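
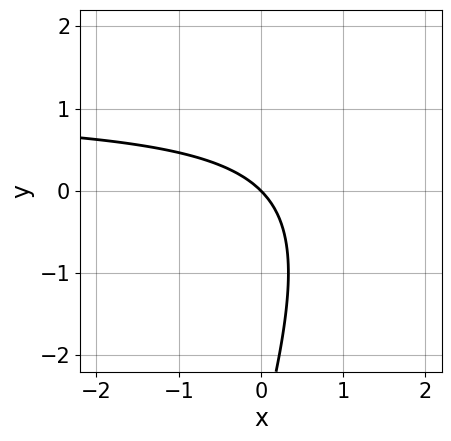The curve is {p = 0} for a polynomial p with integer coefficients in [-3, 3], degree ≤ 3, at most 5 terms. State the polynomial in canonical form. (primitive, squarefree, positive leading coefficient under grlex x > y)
Degree: the shape is more complex than any degree-1 curve, so deg p = 2.
Observable constraints: it meets the y-axis at y = 0 (among the integer gridlines); it meets the x-axis at x = 0 (among the integer gridlines).
The integer polynomial consistent with all of this is the stated p.

3*x*y - y^2 - 3*x - 3*y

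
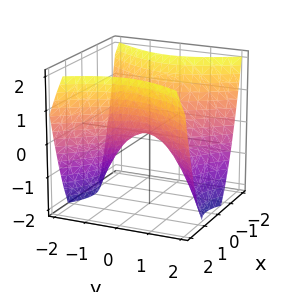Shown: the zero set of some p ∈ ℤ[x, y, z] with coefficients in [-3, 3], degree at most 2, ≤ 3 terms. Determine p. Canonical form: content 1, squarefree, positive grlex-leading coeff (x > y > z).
3*x^2 - 2*y^2 - 3*z

(a) The degree is 2 — a hyperbolic paraboloid; a quadric.
(b) Symmetries: mirror symmetry y ↦ −y ⇒ only even powers of y; mirror symmetry x ↦ −x ⇒ only even powers of x.
(c) Checking where it meets the axes: it crosses the y-axis at the gridline y = 0; one x-axis crossing is at x = 0.
(d) These observations pin down the coefficients.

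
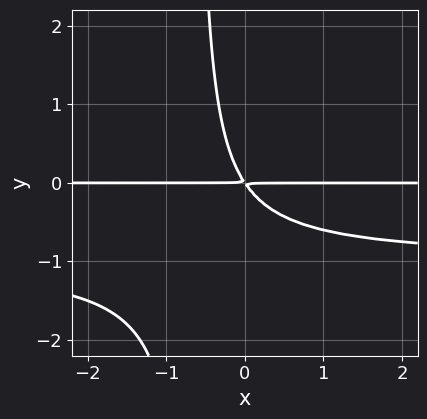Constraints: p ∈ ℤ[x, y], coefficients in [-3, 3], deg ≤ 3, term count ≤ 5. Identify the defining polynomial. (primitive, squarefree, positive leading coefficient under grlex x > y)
First, degree: no degree-2 curve has this shape, so deg p = 3.
Next, from the visible intercepts: the visible x-axis segment lies entirely on the curve.
Finally, fitting integer coefficients to these (and the overall shape) gives p.

3*x*y^2 + 3*x*y + 2*y^2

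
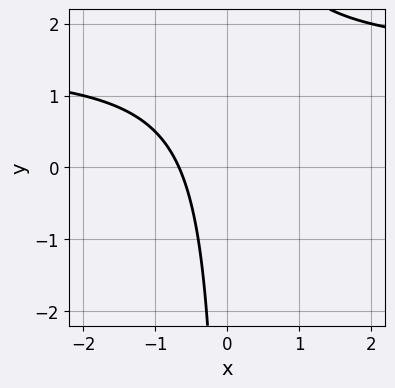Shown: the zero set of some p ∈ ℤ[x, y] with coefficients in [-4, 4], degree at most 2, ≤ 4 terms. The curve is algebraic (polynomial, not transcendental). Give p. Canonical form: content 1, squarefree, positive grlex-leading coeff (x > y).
2*x*y - 3*x - 2

deg p = 2.
From the visible intercepts: it misses every integer gridline on the y-axis.
Solving for integer coefficients yields p as stated.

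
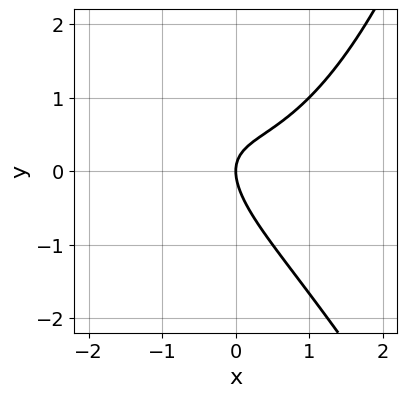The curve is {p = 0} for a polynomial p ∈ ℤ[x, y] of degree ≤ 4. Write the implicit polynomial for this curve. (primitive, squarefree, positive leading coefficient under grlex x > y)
2*x^3 + x^2*y - 3*x*y - 3*y^2 + 3*x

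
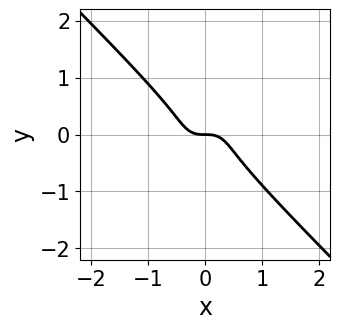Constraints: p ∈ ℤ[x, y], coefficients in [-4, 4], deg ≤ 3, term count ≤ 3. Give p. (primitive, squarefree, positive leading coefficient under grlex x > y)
3*x^3 + 3*y^3 + y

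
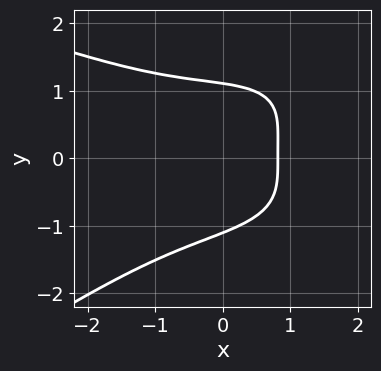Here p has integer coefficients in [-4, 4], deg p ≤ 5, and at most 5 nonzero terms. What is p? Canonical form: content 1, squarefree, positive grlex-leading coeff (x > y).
First, the degree is 4 — no degree-3 curve has this shape.
Finally, solving for integer coefficients yields p as stated.

x*y^3 - 2*y^4 - x^3 - 3*x + 3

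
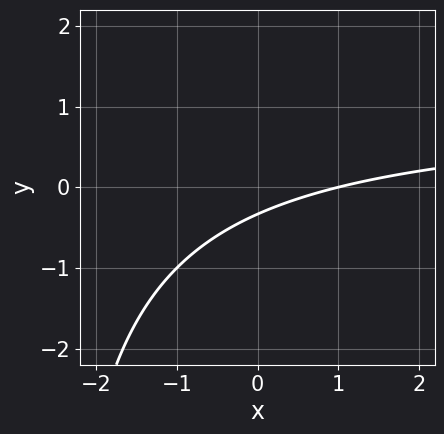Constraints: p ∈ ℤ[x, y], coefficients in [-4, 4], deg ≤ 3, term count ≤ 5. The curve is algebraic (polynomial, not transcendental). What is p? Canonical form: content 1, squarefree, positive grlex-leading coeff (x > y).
x*y - x + 3*y + 1

1. deg p = 2.
2. Against the integer gridlines: it meets the x-axis at x = 1 (among the integer gridlines).
3. Fitting integer coefficients to these (and the overall shape) gives p.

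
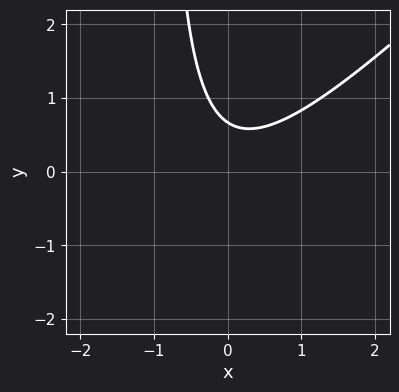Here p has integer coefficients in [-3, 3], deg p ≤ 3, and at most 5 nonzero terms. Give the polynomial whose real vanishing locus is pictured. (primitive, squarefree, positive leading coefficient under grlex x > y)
3*x^2 - 3*x*y - 3*y + 2

First, degree: a generic line meets the curve in up to 2 points, so deg p = 2.
Next, against the integer gridlines: no x-intercept at any integer in the box.
Finally, putting this together gives p.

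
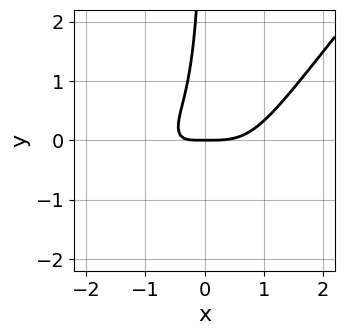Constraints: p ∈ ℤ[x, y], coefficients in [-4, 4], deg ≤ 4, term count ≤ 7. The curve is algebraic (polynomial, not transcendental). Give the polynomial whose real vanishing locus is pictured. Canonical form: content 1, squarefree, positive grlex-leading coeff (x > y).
First, deg p = 4. A generic line meets the curve in up to 4 points.
Then, observable constraints: it meets the x-axis at x = 0 (among the integer gridlines); one y-axis crossing is at y = 0.
Finally, putting this together gives p.

2*x^4 - x*y^3 - 3*x*y^2 - 3*x*y - 2*y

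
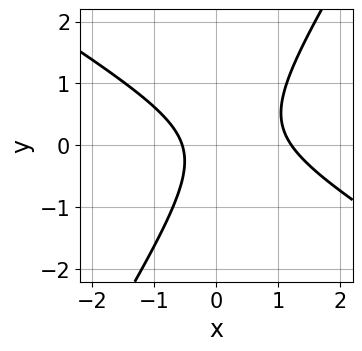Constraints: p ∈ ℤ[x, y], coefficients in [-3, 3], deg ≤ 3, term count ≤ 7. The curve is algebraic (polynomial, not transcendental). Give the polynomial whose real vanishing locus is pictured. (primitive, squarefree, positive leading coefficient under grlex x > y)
3*x^2 + 3*x*y - 3*y^2 - 2*x - 2

1. Degree: the shape is more complex than any degree-1 curve, so deg p = 2.
2. Checking where it meets the axes: no y-intercept at any integer in the box.
3. Together with the visible shape, these determine p as stated.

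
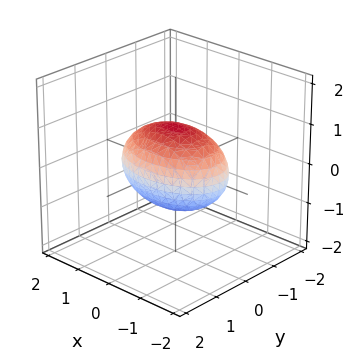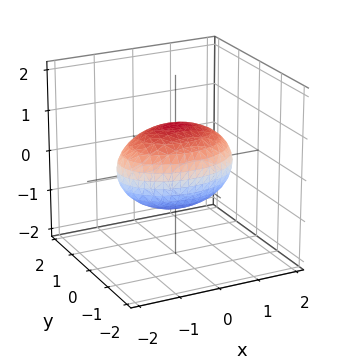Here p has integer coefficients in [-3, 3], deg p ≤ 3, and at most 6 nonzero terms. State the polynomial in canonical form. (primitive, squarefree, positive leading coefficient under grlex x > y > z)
x^2 + 2*y^2 + 2*z^2 - 2

1. Degree: bounded and convex; a quadric, so deg p = 2.
2. Symmetries: mirror symmetry z ↦ −z ⇒ only even powers of z; it's symmetric under x → −x, forcing even powers of x; the y ↦ −y reflection is a symmetry, so y appears only in even powers.
3. Reading off the gridlines: the y-axis gridline crossings are at y ∈ {-1, 1}; among the integer gridlines, it crosses the z-axis at z ∈ {-1, 1}.
4. Together with the visible shape, these determine p as stated.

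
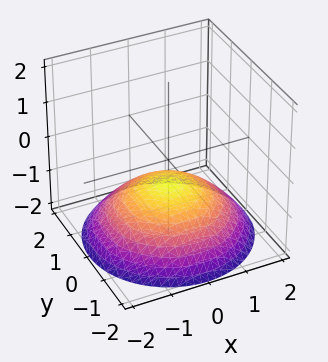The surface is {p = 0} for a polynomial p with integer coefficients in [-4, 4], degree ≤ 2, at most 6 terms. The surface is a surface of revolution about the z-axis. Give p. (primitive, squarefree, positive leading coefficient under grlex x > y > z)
x^2 + y^2 + 3*z + 2

The degree is 2 — the shape is more complex than any degree-1 surface.
Symmetries: rotational symmetry about the z-axis ⇒ p depends on x, y only through x² + y².
Observable constraints: no x-intercept at any integer in the box; a circular section at z = -1 has radius exactly 1.
Matching integer coefficients to the picture gives p.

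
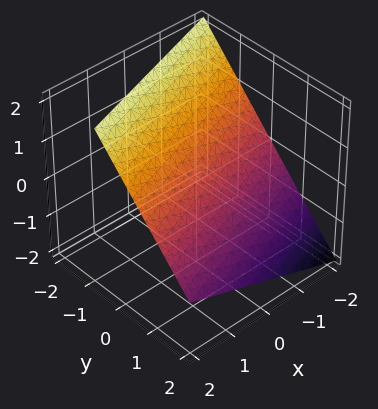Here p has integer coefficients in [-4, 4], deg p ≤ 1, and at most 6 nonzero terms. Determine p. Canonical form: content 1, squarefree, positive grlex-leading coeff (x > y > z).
x - 3*y - 3*z + 2

1. The degree is 1 — every cross-section is a straight line — this is a plane.
2. From the axis intercepts and sections: one x-axis crossing is at x = -2.
3. These observations pin down the coefficients.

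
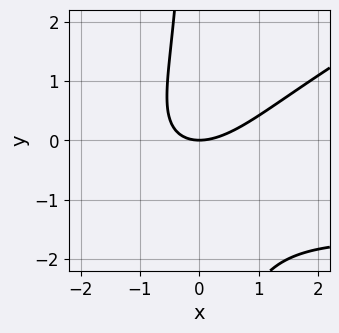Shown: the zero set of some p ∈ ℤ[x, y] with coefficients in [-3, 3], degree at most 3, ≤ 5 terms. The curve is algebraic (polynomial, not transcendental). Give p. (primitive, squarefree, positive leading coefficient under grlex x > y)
(a) The degree is 3 — the shape is more complex than any degree-2 curve.
(b) Reading off the gridlines: it meets the y-axis at y = 0 (among the integer gridlines); one x-axis crossing is at x = 0.
(c) These observations pin down the coefficients.

x^2*y - 2*x*y^2 + 2*x^2 - 2*x*y - 3*y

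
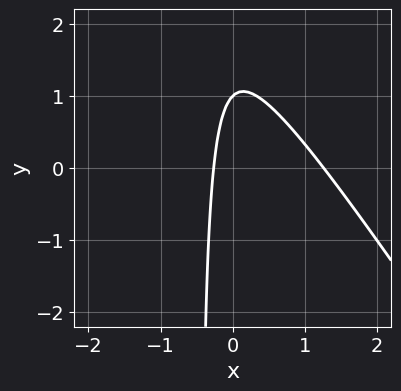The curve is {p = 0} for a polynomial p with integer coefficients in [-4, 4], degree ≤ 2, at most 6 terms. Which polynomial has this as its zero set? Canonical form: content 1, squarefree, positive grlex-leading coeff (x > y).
3*x^2 + 2*x*y - 3*x + y - 1

First, deg p = 2. A generic line meets the curve in up to 2 points.
Next, checking where it meets the axes: it meets the y-axis at y = 1 (among the integer gridlines).
Finally, solving for integer coefficients yields p as stated.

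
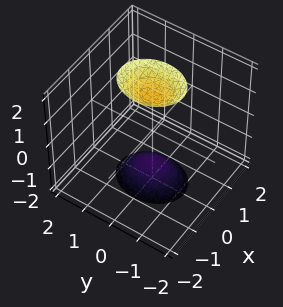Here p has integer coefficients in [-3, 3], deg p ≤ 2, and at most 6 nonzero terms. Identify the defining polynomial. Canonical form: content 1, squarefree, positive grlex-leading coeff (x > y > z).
3*x^2 + 2*y^2 - z^2 + 2

The picture has 2 separate pieces.
deg p = 2.
Symmetries: it's symmetric under y → −y, forcing even powers of y; mirror symmetry z ↦ −z ⇒ only even powers of z; it's symmetric under x → −x, forcing even powers of x.
From the visible intercepts: it misses every integer gridline on the x-axis; no y-intercept at any integer in the box.
Putting this together gives p.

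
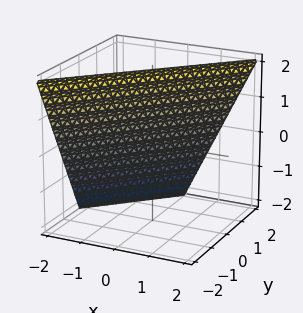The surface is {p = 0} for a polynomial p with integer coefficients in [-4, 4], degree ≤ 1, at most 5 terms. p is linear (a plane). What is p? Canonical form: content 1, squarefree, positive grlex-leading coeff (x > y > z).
Degree: every cross-section is a straight line — this is a plane, so deg p = 1.
Observable constraints: one x-axis crossing is at x = -1; it crosses the z-axis at the gridline z = 2; it meets the y-axis at y = 1 (among the integer gridlines).
Matching integer coefficients to the picture gives p.

2*x - 2*y - z + 2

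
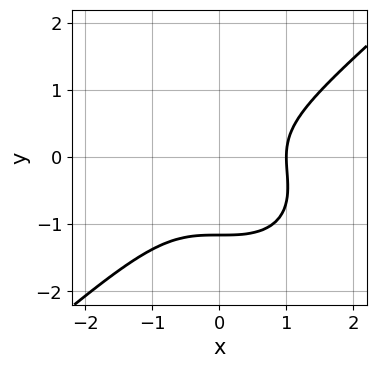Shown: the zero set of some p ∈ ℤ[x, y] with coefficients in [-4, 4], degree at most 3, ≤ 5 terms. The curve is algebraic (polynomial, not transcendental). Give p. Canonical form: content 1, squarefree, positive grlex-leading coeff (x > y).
2*x^3 - 3*y^3 - 2*y^2 - 2

First, degree: a generic line meets the curve in up to 3 points, so deg p = 3.
Then, from the axis intercepts and sections: it meets the x-axis at x = 1 (among the integer gridlines).
Finally, assembling these constraints gives the stated polynomial.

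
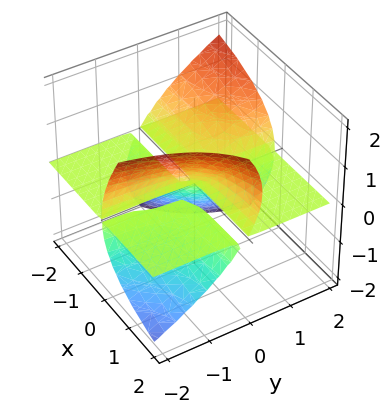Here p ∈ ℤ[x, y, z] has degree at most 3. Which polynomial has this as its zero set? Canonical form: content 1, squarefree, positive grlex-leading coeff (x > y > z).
First, I count 2 distinct pieces.
Then, degree: no degree-2 surface has this shape, so deg p = 3.
Then, from the visible intercepts: one z-axis crossing is at z = 0; the visible y-axis segment lies entirely on the surface.
Finally, matching integer coefficients to the picture gives p.

3*x*y*z - 2*x*z^2 + 2*z^3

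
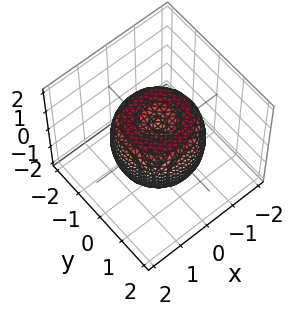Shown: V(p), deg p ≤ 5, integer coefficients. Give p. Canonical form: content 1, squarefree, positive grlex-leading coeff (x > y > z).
The degree is 4 — a generic line meets the surface in up to 4 points.
Symmetries: the surface is invariant under rotation about z: p = q(x² + y², z).
Observable constraints: a circular section at z = 1 has radius between 0 and 1.
Matching integer coefficients to the picture gives p.

2*x^4 + 4*x^2*y^2 + 2*y^4 - 3*x^2 - 3*y^2 + 2*z^2 - 1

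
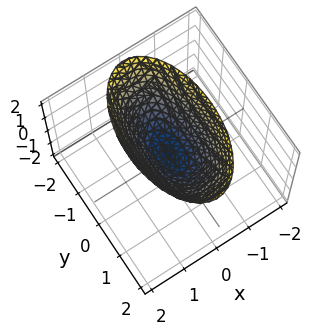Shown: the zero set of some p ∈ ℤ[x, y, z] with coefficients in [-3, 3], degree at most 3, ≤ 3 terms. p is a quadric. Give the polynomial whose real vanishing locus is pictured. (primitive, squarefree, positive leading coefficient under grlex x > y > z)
First, the degree is 2 — a single bowl opening along one axis; a quadric.
Next, symmetries: the x ↦ −x reflection is a symmetry, so x appears only in even powers; the y ↦ −y reflection is a symmetry, so y appears only in even powers.
Next, from the axis intercepts and sections: it crosses the z-axis at the gridline z = 0; one x-axis crossing is at x = 0; it meets the y-axis at y = 0 (among the integer gridlines).
Finally, solving for integer coefficients yields p as stated.

3*x^2 + y^2 - 2*z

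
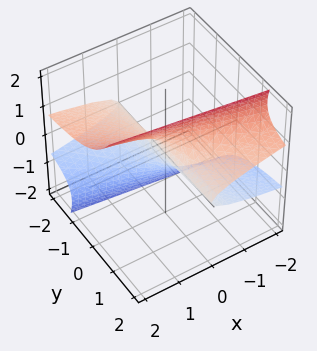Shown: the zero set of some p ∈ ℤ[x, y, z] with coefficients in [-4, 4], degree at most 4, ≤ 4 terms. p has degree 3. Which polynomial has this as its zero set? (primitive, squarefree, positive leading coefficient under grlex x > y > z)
deg p = 3. The shape is more complex than any degree-2 surface.
Checking where it meets the axes: one z-axis crossing is at z = 0; the visible y-axis segment lies entirely on the surface.
Assembling these constraints gives the stated polynomial.

2*y*z^2 - z^3 + x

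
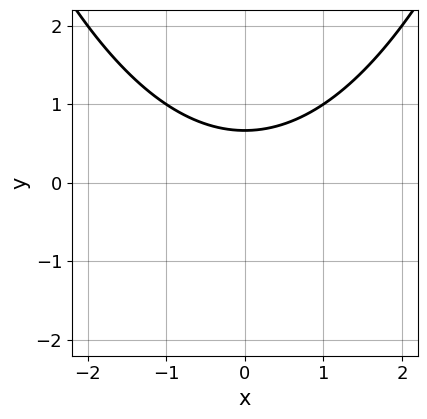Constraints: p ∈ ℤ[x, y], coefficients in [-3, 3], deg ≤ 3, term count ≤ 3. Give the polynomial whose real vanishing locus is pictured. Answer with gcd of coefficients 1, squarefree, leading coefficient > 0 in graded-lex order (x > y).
x^2 - 3*y + 2

deg p = 2.
Symmetries: mirror symmetry x ↦ −x ⇒ only even powers of x.
Observable constraints: no x-intercept at any integer in the box.
Fitting integer coefficients to these (and the overall shape) gives p.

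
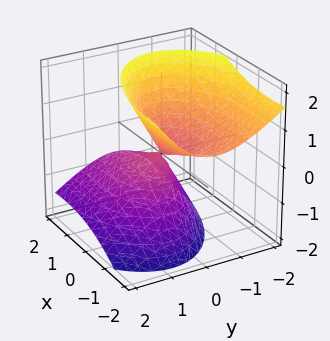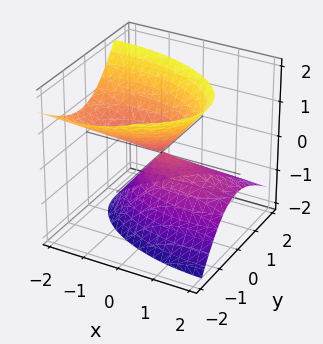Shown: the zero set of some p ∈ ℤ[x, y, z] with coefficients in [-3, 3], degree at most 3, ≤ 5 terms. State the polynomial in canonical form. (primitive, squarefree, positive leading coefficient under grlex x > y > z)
(a) There are 2 components.
(b) deg p = 2.
(c) Reading off the gridlines: it crosses the x-axis at the gridline x = 0; one y-axis crossing is at y = 0.
(d) Putting this together gives p.

x^2 + 2*x*z + 3*y^2 + 2*y*z - 2*z^2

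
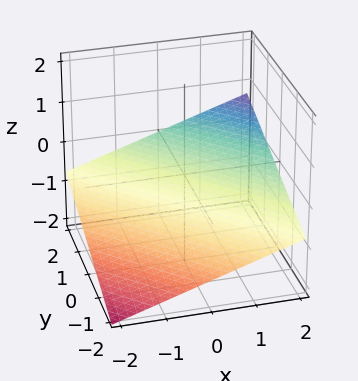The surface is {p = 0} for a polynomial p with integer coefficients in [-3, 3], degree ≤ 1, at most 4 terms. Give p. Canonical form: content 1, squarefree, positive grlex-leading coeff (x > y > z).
x + y - 3*z - 2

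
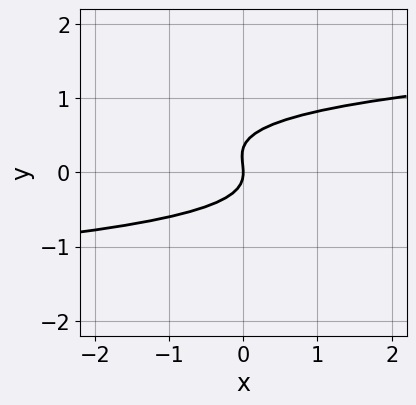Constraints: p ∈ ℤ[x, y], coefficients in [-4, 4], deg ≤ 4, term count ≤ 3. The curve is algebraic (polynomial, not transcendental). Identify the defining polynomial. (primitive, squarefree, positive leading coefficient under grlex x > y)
deg p = 3. No degree-2 curve has this shape.
Against the integer gridlines: it crosses the y-axis at the gridline y = 0; it crosses the x-axis at the gridline x = 0.
Together with the visible shape, these determine p as stated.

3*y^3 - y^2 - x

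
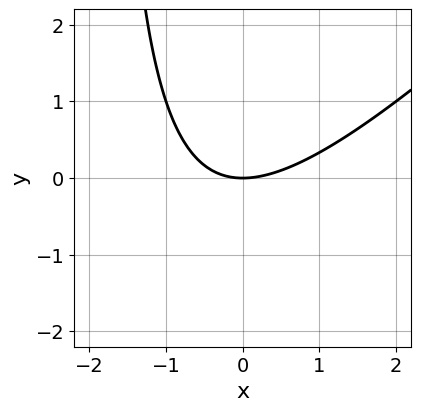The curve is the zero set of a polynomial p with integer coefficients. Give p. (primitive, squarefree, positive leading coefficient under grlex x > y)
x^2 - x*y - 2*y

(a) deg p = 2. A generic line meets the curve in up to 2 points.
(b) From the axis intercepts and sections: one x-axis crossing is at x = 0; one y-axis crossing is at y = 0.
(c) Matching integer coefficients to the picture gives p.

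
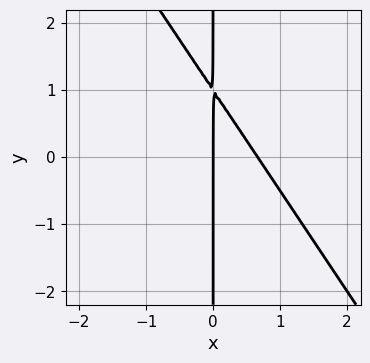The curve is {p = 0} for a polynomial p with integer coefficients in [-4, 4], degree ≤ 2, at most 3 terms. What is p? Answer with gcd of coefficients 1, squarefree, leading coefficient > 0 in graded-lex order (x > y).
3*x^2 + 2*x*y - 2*x

First, the degree is 2 — no degree-1 curve has this shape.
Then, observable constraints: every point of the y-axis in the box is on the curve; it crosses the x-axis at the gridline x = 0.
Finally, solving for integer coefficients yields p as stated.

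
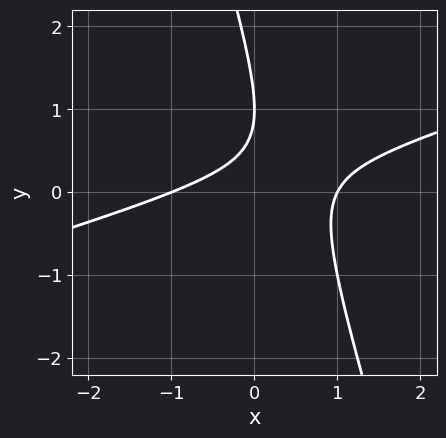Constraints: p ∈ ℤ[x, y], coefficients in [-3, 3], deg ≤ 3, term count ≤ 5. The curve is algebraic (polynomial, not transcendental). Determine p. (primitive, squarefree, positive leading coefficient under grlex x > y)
x^2 - 3*x*y - y^2 + 2*y - 1

First, degree: no degree-1 curve has this shape, so deg p = 2.
Next, checking where it meets the axes: the x-axis gridline crossings are at x ∈ {-1, 1}; one y-axis crossing is at y = 1.
Finally, assembling these constraints gives the stated polynomial.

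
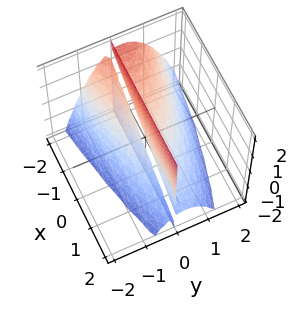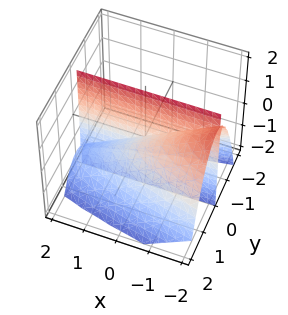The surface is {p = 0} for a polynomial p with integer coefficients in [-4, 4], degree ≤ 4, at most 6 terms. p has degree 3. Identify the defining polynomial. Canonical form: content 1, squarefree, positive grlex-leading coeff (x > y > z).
3*y^3 + 2*x*y - 2*y^2 + 3*y*z

1. I count 2 distinct pieces.
2. The degree is 3 — the shape is more complex than any degree-2 surface.
3. Checking where it meets the axes: the visible z-axis segment lies entirely on the surface; the visible x-axis segment lies entirely on the surface.
4. Assembling these constraints gives the stated polynomial.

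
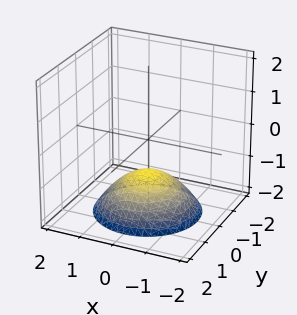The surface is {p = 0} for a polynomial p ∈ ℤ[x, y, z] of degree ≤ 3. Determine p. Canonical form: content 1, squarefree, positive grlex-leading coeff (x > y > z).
The degree is 2 — the shape is more complex than any degree-1 surface.
By symmetry, the surface is invariant under rotation about z: p = q(x² + y², z).
From the axis intercepts and sections: one z-axis crossing is at z = -1; it misses every integer gridline on the x-axis; a circular section at z = -2 has radius between 1 and 2.
The integer polynomial consistent with all of this is the stated p.

x^2 + y^2 + 2*z + 2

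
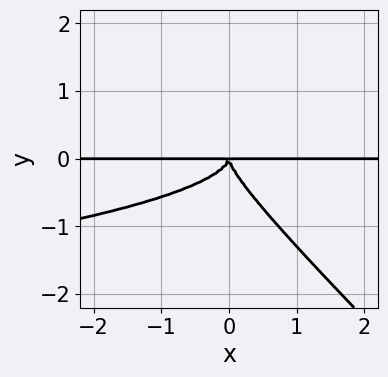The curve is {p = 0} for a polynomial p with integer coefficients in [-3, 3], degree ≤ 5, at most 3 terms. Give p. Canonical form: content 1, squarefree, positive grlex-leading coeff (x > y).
2*x*y^3 + 2*y^4 + x^2*y

The degree is 4 — the shape is more complex than any degree-3 curve.
Observable constraints: every point of the x-axis in the box is on the curve.
Fitting integer coefficients to these (and the overall shape) gives p.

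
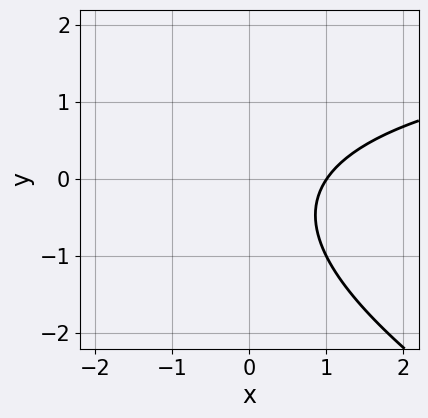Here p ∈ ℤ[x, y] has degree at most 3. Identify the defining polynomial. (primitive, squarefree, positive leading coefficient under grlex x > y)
x*y + 2*y^2 - 3*x + y + 3

First, degree: a generic line meets the curve in up to 2 points, so deg p = 2.
Next, from the axis intercepts and sections: it crosses the x-axis at the gridline x = 1; no y-intercept at any integer in the box.
Finally, assembling these constraints gives the stated polynomial.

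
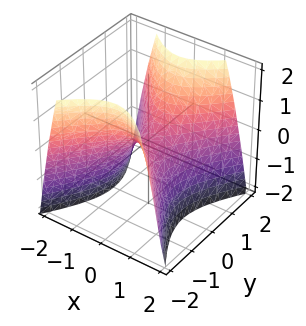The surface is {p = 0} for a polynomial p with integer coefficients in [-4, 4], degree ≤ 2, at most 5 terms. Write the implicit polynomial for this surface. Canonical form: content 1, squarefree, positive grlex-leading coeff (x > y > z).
3*x^2 - 2*y^2 + 2*z

(a) The degree is 2 — a hyperbolic paraboloid; a quadric.
(b) Symmetries: the y ↦ −y reflection is a symmetry, so y appears only in even powers; mirror symmetry x ↦ −x ⇒ only even powers of x.
(c) From the axis intercepts and sections: it meets the y-axis at y = 0 (among the integer gridlines); it meets the x-axis at x = 0 (among the integer gridlines); it meets the z-axis at z = 0 (among the integer gridlines).
(d) Together with the visible shape, these determine p as stated.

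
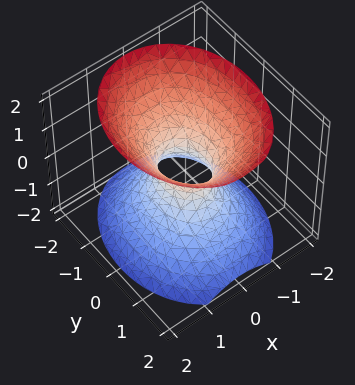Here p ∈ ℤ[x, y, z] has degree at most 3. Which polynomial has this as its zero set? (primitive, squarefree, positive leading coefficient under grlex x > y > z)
3*x^2 + 2*y^2 - 2*z^2 - 1

First, deg p = 2. One connected sheet with a waist; a quadric.
Then, symmetries: it's symmetric under z → −z, forcing even powers of z; the x ↦ −x reflection is a symmetry, so x appears only in even powers; it's symmetric under y → −y, forcing even powers of y.
Next, against the integer gridlines: it misses every integer gridline on the z-axis.
Finally, together with the visible shape, these determine p as stated.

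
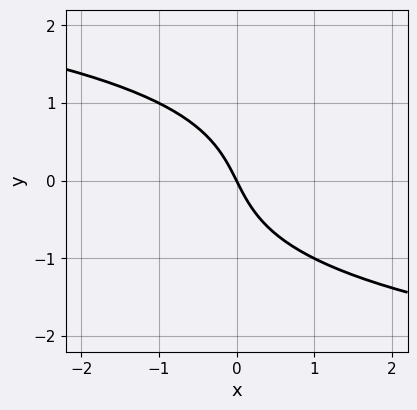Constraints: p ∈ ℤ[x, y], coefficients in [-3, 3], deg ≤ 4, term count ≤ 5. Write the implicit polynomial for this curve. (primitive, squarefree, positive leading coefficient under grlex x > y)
y^3 + 2*x + y

(a) The degree is 3 — the shape is more complex than any degree-2 curve.
(b) Reading off the gridlines: it crosses the x-axis at the gridline x = 0; it meets the y-axis at y = 0 (among the integer gridlines).
(c) These observations pin down the coefficients.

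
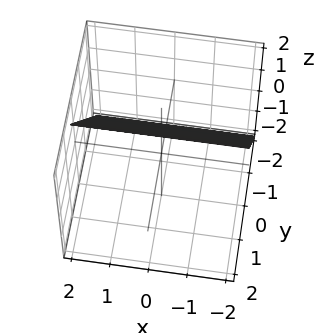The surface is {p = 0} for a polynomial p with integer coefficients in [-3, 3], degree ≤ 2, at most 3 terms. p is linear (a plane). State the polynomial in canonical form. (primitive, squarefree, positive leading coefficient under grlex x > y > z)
The degree is 1 — the surface is flat (a plane).
Observable constraints: one z-axis crossing is at z = 1; the surface avoids every integer x-axis point in the box.
Together with the visible shape, these determine p as stated.

3*y - 2*z + 2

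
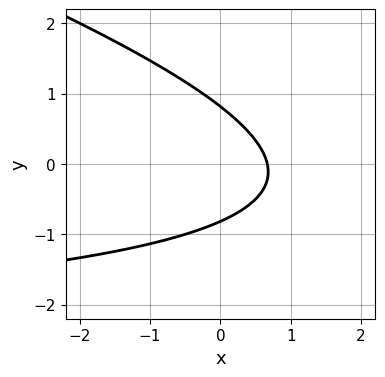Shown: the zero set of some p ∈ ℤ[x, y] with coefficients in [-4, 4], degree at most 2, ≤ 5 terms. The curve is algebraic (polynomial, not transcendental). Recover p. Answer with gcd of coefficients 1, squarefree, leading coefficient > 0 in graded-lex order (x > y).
deg p = 2. The shape is more complex than any degree-1 curve.
The integer polynomial consistent with all of this is the stated p.

x*y + 3*y^2 + 3*x - 2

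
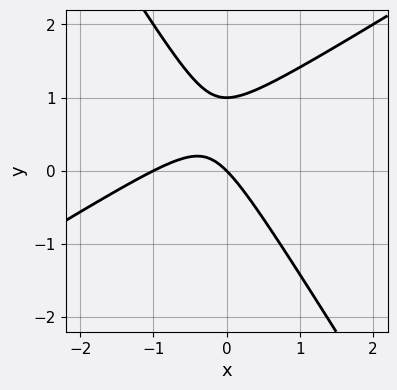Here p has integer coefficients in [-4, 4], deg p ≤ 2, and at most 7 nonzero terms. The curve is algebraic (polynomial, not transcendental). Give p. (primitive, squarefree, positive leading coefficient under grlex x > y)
x^2 - x*y - y^2 + x + y

Degree: no degree-1 curve has this shape, so deg p = 2.
Against the integer gridlines: the x-axis gridline crossings are at x ∈ {-1, 0}; among the integer gridlines, it crosses the y-axis at y ∈ {0, 1}.
The integer polynomial consistent with all of this is the stated p.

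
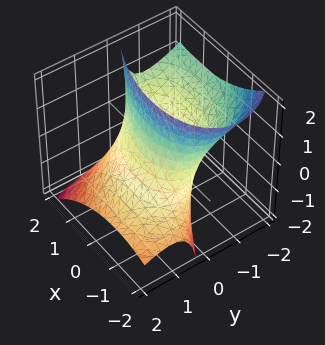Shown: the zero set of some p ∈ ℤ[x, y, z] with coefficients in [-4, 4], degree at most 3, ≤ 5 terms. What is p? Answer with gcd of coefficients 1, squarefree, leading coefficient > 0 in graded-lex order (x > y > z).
x^2 + x*y + 2*y^2 + 3*y*z - 2

1. The degree is 2 — the shape is more complex than any degree-1 surface.
2. Against the integer gridlines: among the integer gridlines, it crosses the y-axis at y ∈ {-1, 1}; no z-intercept at any integer in the box.
3. Fitting integer coefficients to these (and the overall shape) gives p.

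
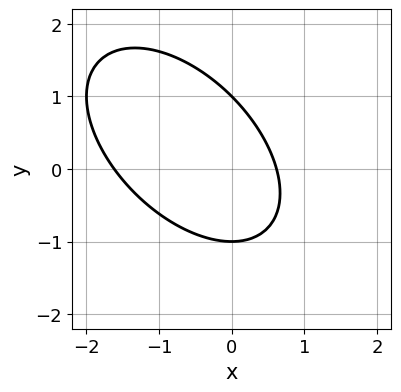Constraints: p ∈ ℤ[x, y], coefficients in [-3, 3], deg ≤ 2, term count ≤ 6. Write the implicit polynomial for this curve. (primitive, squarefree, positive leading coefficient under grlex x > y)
x^2 + x*y + y^2 + x - 1

(a) Degree: a generic line meets the curve in up to 2 points, so deg p = 2.
(b) From the axis intercepts and sections: the y-axis gridline crossings are at y ∈ {-1, 1}.
(c) Together with the visible shape, these determine p as stated.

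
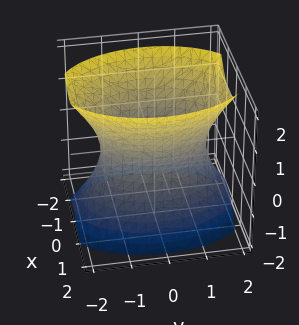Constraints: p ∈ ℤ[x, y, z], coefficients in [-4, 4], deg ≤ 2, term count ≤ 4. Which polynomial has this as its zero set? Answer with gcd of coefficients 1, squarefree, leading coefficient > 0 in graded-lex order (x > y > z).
2*x^2 + y^2 - z^2 - 2

First, deg p = 2.
Then, symmetries: the y ↦ −y reflection is a symmetry, so y appears only in even powers; mirror symmetry z ↦ −z ⇒ only even powers of z; it's symmetric under x → −x, forcing even powers of x.
Then, from the visible intercepts: among the integer gridlines, it crosses the x-axis at x ∈ {-1, 1}; it misses every integer gridline on the z-axis.
Finally, putting this together gives p.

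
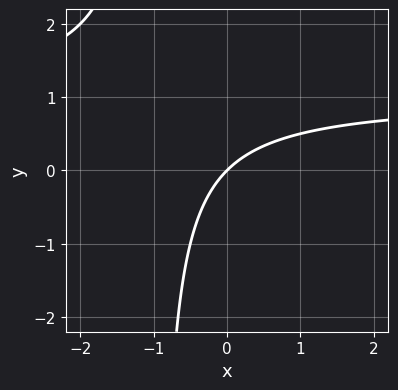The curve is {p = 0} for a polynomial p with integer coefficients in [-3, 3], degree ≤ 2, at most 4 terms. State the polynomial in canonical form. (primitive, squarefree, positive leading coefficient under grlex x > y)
x*y - x + y

First, the degree is 2 — no degree-1 curve has this shape.
Then, checking where it meets the axes: it meets the x-axis at x = 0 (among the integer gridlines); one y-axis crossing is at y = 0.
Finally, putting this together gives p.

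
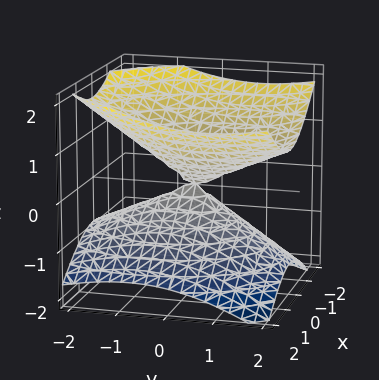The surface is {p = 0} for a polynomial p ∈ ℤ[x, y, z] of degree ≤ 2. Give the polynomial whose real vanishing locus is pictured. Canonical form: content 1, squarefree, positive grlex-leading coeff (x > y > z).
2*x^2 + y^2 - y*z - 3*z^2

First, the degree is 2 — the shape is more complex than any degree-1 surface.
Then, from the visible intercepts: it crosses the y-axis at the gridline y = 0; it meets the z-axis at z = 0 (among the integer gridlines); it meets the x-axis at x = 0 (among the integer gridlines).
Finally, the integer polynomial consistent with all of this is the stated p.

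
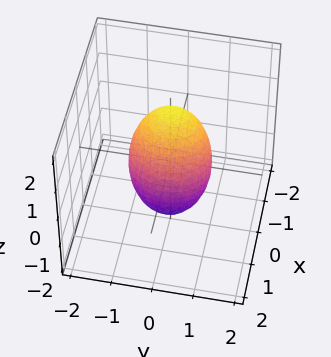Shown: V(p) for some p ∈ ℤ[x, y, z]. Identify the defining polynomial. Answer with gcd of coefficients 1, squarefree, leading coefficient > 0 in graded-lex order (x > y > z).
First, degree: the shape is more complex than any degree-1 surface, so deg p = 2.
Then, against the integer gridlines: the y-axis gridline crossings are at y ∈ {-1, 1}.
Finally, putting this together gives p.

3*x^2 + x*z + 2*y^2 + z^2 - 2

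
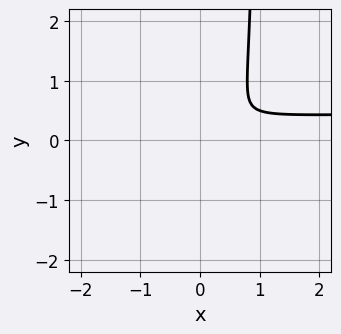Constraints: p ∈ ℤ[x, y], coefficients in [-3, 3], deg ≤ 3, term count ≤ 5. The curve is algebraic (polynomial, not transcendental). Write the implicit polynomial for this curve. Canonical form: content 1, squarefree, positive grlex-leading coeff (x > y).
First, the degree is 3 — a generic line meets the curve in up to 3 points.
Finally, solving for integer coefficients yields p as stated.

2*x^2*y + 3*x*y^2 - x^2 - 3*y^2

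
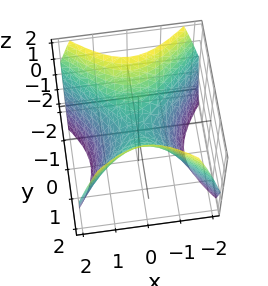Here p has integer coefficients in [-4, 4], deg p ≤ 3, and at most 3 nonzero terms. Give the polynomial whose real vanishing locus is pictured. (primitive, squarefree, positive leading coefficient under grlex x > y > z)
First, deg p = 2. A hyperbolic paraboloid; a quadric.
Next, symmetries: the x ↦ −x reflection is a symmetry, so x appears only in even powers; it's symmetric under y → −y, forcing even powers of y.
Then, reading off the gridlines: it crosses the z-axis at the gridline z = 0; one y-axis crossing is at y = 0.
Finally, together with the visible shape, these determine p as stated.

x^2 - y^2 + z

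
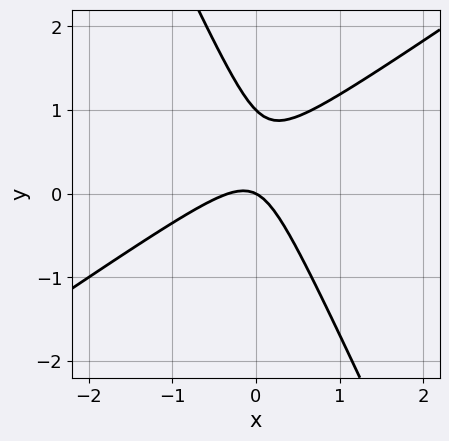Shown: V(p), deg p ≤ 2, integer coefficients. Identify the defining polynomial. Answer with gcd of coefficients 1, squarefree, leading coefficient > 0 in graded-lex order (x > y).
1. Degree: no degree-1 curve has this shape, so deg p = 2.
2. Checking where it meets the axes: it crosses the x-axis at the gridline x = 0; the y-axis gridline crossings are at y ∈ {0, 1}.
3. Fitting integer coefficients to these (and the overall shape) gives p.

3*x^2 - 3*x*y - 2*y^2 + x + 2*y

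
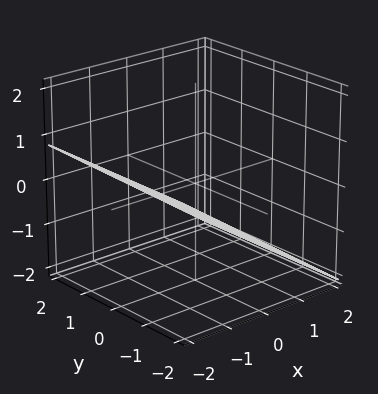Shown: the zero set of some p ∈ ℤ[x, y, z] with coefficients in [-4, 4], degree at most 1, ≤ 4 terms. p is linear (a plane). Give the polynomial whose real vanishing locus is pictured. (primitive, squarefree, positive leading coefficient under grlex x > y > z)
1. deg p = 1. The surface is flat (a plane).
2. Reading off the gridlines: it crosses the x-axis at the gridline x = -1; it misses every integer gridline on the y-axis.
3. Assembling these constraints gives the stated polynomial.

2*x + 3*z + 2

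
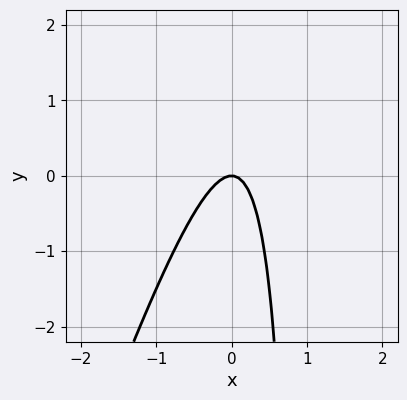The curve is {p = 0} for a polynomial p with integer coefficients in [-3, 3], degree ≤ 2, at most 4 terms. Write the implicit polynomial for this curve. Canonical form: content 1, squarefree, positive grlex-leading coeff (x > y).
First, the degree is 2 — no degree-1 curve has this shape.
Then, observable constraints: it meets the y-axis at y = 0 (among the integer gridlines); one x-axis crossing is at x = 0.
Finally, solving for integer coefficients yields p as stated.

3*x^2 - x*y + y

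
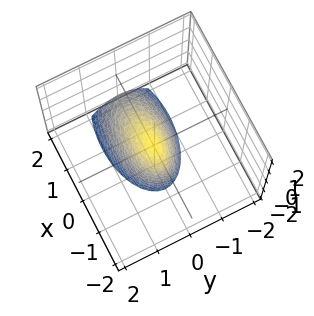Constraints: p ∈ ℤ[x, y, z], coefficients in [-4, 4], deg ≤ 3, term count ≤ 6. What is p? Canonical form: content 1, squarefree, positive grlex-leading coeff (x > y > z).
x^2 + x*z + 3*y^2 + z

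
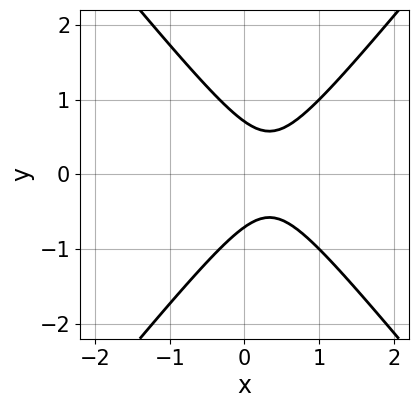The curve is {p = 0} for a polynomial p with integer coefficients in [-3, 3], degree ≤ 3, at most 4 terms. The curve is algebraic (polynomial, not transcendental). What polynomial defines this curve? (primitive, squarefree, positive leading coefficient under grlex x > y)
3*x^2 - 2*y^2 - 2*x + 1

First, the degree is 2 — no degree-1 curve has this shape.
Next, symmetries: it's symmetric under y → −y, forcing even powers of y.
Then, observable constraints: no x-intercept at any integer in the box.
Finally, these observations pin down the coefficients.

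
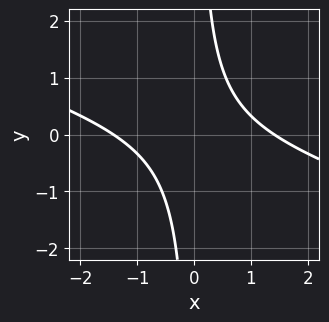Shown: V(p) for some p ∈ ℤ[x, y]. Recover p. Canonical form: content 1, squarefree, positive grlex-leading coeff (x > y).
x^2 + 3*x*y - 2

1. deg p = 2.
2. From the visible intercepts: no y-intercept at any integer in the box.
3. Solving for integer coefficients yields p as stated.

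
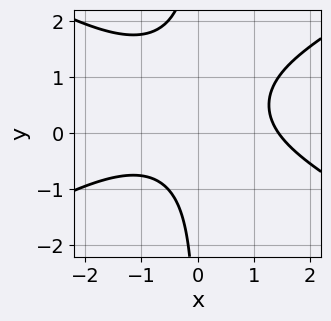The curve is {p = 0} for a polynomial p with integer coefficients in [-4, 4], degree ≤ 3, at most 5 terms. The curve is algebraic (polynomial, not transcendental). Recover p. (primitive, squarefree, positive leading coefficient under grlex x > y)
x^3 - 3*x*y^2 + 3*x*y - 3

First, degree: a generic line meets the curve in up to 3 points, so deg p = 3.
Next, checking where it meets the axes: no y-intercept at any integer in the box.
Finally, together with the visible shape, these determine p as stated.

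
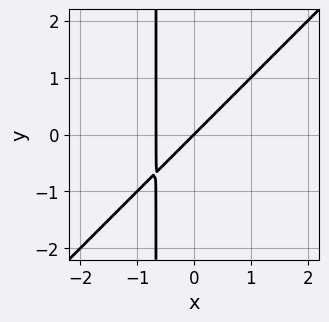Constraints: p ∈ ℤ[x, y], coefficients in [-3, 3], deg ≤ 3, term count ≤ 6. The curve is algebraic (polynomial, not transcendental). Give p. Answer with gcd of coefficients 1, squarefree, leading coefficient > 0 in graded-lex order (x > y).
1. The degree is 2 — the shape is more complex than any degree-1 curve.
2. Reading off the gridlines: it crosses the y-axis at the gridline y = 0; it crosses the x-axis at the gridline x = 0.
3. Together with the visible shape, these determine p as stated.

3*x^2 - 3*x*y + 2*x - 2*y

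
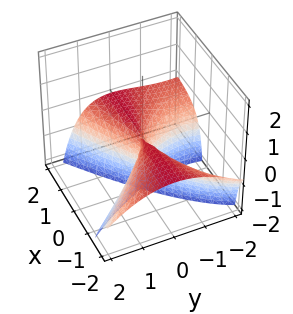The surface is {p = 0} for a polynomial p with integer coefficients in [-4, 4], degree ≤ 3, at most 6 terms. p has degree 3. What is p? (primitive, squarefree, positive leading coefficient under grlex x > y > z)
1. The picture has 2 separate pieces. Treating them together as one polynomial.
2. Degree: no degree-2 surface has this shape, so deg p = 3.
3. Reading off the gridlines: the visible z-axis segment lies entirely on the surface; the visible x-axis segment lies entirely on the surface.
4. Together with the visible shape, these determine p as stated.

3*x^2*z - 2*x*y*z + y^3 + 3*y^2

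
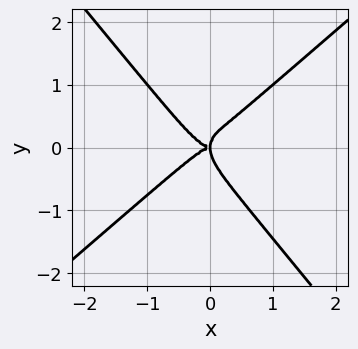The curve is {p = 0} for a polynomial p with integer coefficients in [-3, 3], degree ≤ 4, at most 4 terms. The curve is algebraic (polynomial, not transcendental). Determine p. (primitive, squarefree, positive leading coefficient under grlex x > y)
3*x^4 - 2*x*y^3 - 3*y^4 + 2*x*y^2

First, degree: no degree-3 curve has this shape, so deg p = 4.
Then, checking where it meets the axes: it meets the y-axis at y = 0 (among the integer gridlines); one x-axis crossing is at x = 0.
Finally, solving for integer coefficients yields p as stated.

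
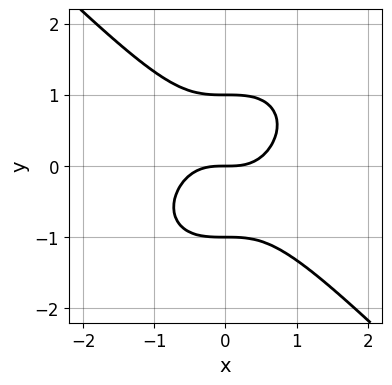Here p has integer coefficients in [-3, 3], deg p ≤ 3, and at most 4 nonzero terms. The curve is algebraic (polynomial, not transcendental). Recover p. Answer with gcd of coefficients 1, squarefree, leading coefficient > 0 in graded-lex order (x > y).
x^3 + y^3 - y

First, degree: a generic line meets the curve in up to 3 points, so deg p = 3.
Next, from the visible intercepts: one x-axis crossing is at x = 0; the y-axis gridline crossings are at y ∈ {-1, 0, 1}.
Finally, solving for integer coefficients yields p as stated.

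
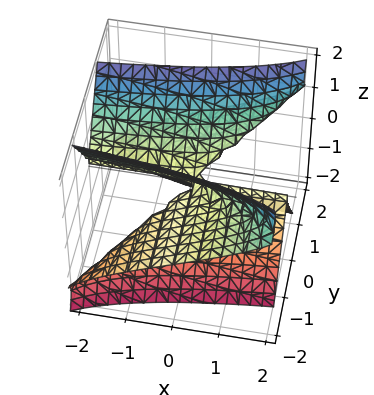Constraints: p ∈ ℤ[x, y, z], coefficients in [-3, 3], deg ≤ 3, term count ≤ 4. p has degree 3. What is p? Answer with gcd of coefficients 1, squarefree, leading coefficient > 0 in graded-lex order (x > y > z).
x*y^2 - 2*y^2*z + z^3

First, deg p = 3. The shape is more complex than any degree-2 surface.
Then, from the visible intercepts: the visible y-axis segment lies entirely on the surface; the visible x-axis segment lies entirely on the surface.
Finally, matching integer coefficients to the picture gives p.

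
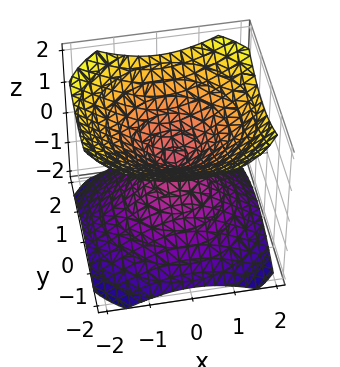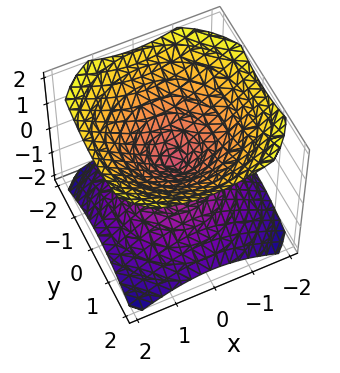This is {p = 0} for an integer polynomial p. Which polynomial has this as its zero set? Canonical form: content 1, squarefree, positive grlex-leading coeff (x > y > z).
2*x^2 + 2*y^2 - 3*z^2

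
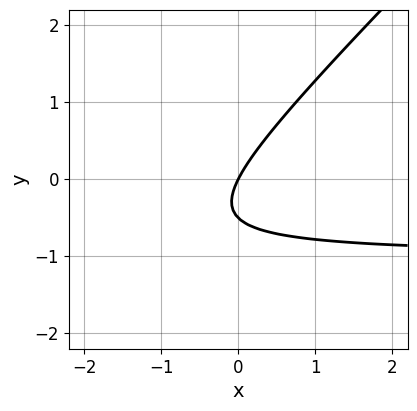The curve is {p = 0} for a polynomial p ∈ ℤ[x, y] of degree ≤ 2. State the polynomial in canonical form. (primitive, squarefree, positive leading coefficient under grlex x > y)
2*x*y - 2*y^2 + 2*x - y

(a) deg p = 2. No degree-1 curve has this shape.
(b) From the axis intercepts and sections: it crosses the x-axis at the gridline x = 0; it meets the y-axis at y = 0 (among the integer gridlines).
(c) Solving for integer coefficients yields p as stated.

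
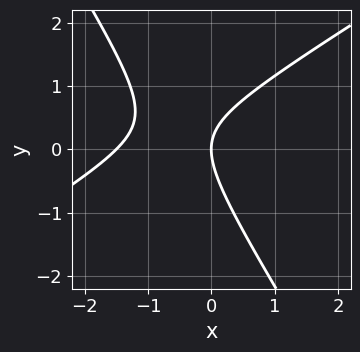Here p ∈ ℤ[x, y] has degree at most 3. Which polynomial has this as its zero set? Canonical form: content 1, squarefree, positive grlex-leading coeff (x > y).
First, degree: the shape is more complex than any degree-1 curve, so deg p = 2.
Then, against the integer gridlines: it meets the x-axis at x = 0 (among the integer gridlines); it meets the y-axis at y = 0 (among the integer gridlines).
Finally, the integer polynomial consistent with all of this is the stated p.

2*x^2 - 2*x*y - 2*y^2 + 3*x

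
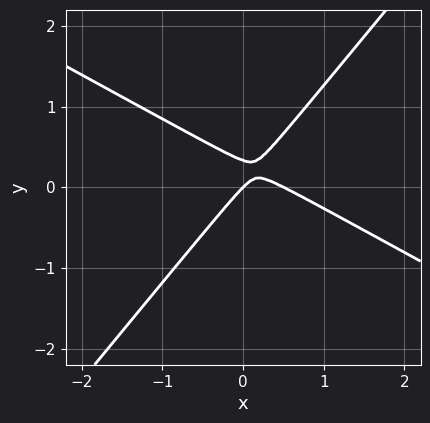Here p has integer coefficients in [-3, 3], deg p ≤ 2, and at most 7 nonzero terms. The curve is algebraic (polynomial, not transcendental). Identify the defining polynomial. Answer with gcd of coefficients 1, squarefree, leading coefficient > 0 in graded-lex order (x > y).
2*x^2 + 2*x*y - 3*y^2 - x + y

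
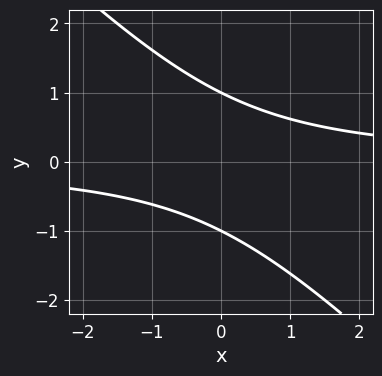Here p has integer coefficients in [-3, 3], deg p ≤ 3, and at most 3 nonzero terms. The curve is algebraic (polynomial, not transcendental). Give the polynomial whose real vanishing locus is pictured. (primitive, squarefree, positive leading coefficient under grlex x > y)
1. The degree is 2 — the shape is more complex than any degree-1 curve.
2. Observable constraints: among the integer gridlines, it crosses the y-axis at y ∈ {-1, 1}; the curve avoids every integer x-axis point in the box.
3. Matching integer coefficients to the picture gives p.

x*y + y^2 - 1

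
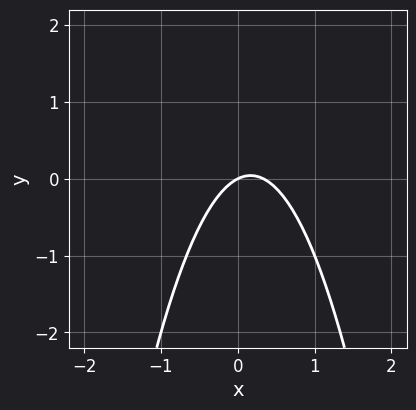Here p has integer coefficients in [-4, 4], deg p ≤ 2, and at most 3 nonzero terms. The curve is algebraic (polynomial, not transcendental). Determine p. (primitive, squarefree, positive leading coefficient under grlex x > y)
3*x^2 - x + 2*y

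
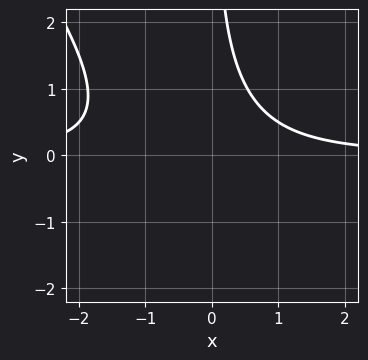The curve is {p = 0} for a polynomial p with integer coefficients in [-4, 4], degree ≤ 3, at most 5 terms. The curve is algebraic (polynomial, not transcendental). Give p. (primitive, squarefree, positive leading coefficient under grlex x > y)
3*x^2*y + 2*x*y^2 + 2*x*y - 3

1. deg p = 3. No degree-2 curve has this shape.
2. From the axis intercepts and sections: it misses every integer gridline on the y-axis; it misses every integer gridline on the x-axis.
3. Together with the visible shape, these determine p as stated.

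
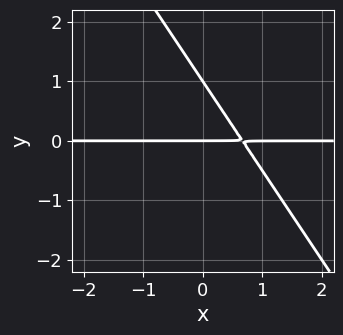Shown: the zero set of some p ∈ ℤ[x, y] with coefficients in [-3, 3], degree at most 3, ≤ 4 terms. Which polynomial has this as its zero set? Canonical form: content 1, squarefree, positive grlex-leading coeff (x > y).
3*x*y + 2*y^2 - 2*y

deg p = 2.
Against the integer gridlines: every point of the x-axis in the box is on the curve; among the integer gridlines, it crosses the y-axis at y ∈ {0, 1}.
Together with the visible shape, these determine p as stated.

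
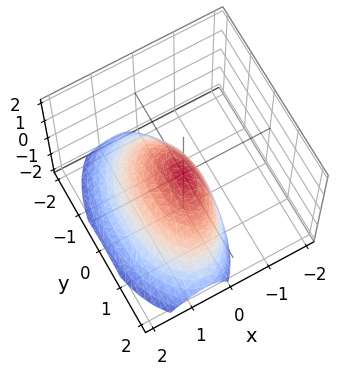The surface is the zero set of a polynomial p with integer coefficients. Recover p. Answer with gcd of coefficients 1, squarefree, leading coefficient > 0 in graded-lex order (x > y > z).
3*x^2 + 2*x*z + y^2 + 2*z

The degree is 2 — the shape is more complex than any degree-1 surface.
Against the integer gridlines: one z-axis crossing is at z = 0; it meets the x-axis at x = 0 (among the integer gridlines); it meets the y-axis at y = 0 (among the integer gridlines).
These observations pin down the coefficients.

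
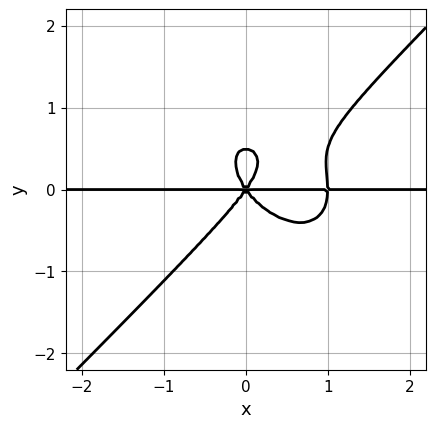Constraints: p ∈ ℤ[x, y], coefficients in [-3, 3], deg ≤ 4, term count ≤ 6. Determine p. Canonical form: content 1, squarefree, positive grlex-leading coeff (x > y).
First, deg p = 4. No degree-3 curve has this shape.
Then, from the visible intercepts: the visible x-axis segment lies entirely on the curve; it crosses the y-axis at the gridline y = 0.
Finally, solving for integer coefficients yields p as stated.

2*x^3*y - 2*y^4 - 2*x^2*y + y^3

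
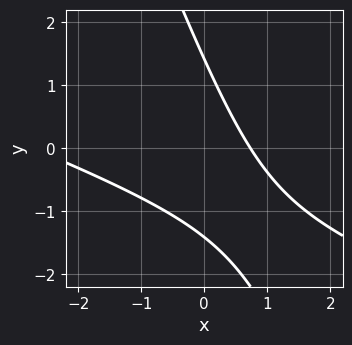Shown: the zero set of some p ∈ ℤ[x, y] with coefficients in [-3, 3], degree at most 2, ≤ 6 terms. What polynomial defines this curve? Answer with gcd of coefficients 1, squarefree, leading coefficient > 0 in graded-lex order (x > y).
x^2 + 3*x*y + y^2 + 2*x - 2

(a) The degree is 2 — no degree-1 curve has this shape.
(b) The integer polynomial consistent with all of this is the stated p.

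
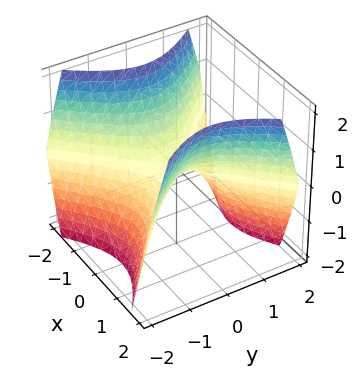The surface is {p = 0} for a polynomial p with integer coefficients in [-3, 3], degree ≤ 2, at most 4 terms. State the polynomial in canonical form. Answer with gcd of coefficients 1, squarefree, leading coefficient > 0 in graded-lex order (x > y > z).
(a) The degree is 2 — a saddle surface; a quadric.
(b) Symmetries: it's symmetric under x → −x, forcing even powers of x; the y ↦ −y reflection is a symmetry, so y appears only in even powers.
(c) Observable constraints: it crosses the y-axis at the gridline y = 0; it crosses the x-axis at the gridline x = 0; one z-axis crossing is at z = 0.
(d) Together with the visible shape, these determine p as stated.

x^2 - y^2 - z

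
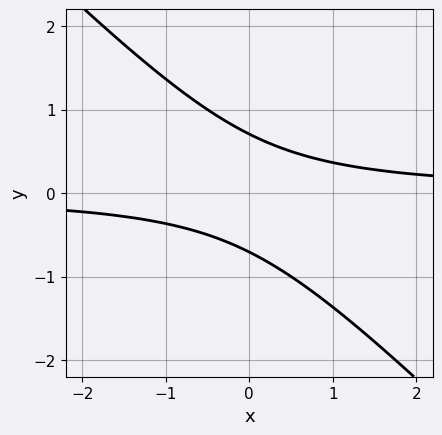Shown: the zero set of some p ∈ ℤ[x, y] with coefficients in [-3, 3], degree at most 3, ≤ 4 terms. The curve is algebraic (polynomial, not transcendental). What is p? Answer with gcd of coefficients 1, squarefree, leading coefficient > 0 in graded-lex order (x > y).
1. Degree: no degree-1 curve has this shape, so deg p = 2.
2. Reading off the gridlines: no x-intercept at any integer in the box.
3. Solving for integer coefficients yields p as stated.

2*x*y + 2*y^2 - 1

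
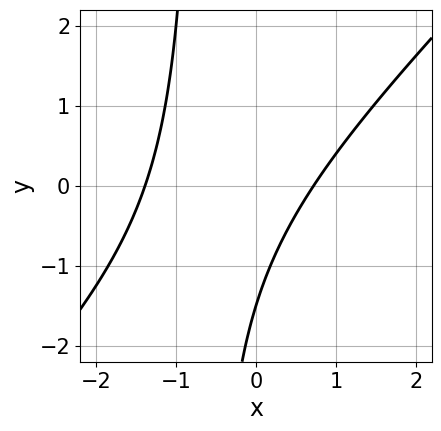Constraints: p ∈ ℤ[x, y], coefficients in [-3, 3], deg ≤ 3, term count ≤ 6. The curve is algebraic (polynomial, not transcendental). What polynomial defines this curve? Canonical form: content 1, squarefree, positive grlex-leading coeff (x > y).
3*x^2 - 3*x*y + 2*x - 2*y - 3

(a) The degree is 2 — the shape is more complex than any degree-1 curve.
(b) Putting this together gives p.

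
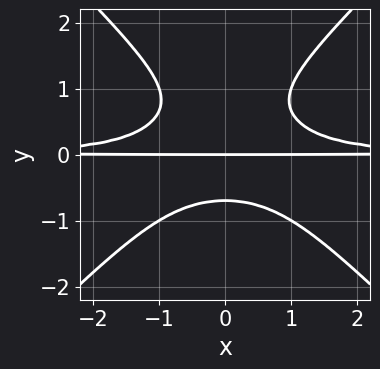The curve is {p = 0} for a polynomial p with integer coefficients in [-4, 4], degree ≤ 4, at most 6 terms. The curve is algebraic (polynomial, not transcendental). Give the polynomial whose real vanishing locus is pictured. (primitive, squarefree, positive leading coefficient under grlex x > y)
3*x^2*y^2 - 3*y^4 + 2*y^3 - 2*y

The degree is 4 — no degree-3 curve has this shape.
Symmetries: it's symmetric under x → −x, forcing even powers of x.
From the axis intercepts and sections: the visible x-axis segment lies entirely on the curve; one y-axis crossing is at y = 0.
Matching integer coefficients to the picture gives p.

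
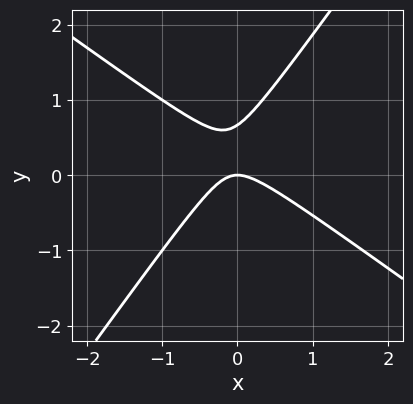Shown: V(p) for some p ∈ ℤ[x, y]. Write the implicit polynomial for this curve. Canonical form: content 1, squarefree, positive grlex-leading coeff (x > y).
3*x^2 + 2*x*y - 3*y^2 + 2*y

First, the degree is 2 — the shape is more complex than any degree-1 curve.
Then, from the axis intercepts and sections: one y-axis crossing is at y = 0; one x-axis crossing is at x = 0.
Finally, the integer polynomial consistent with all of this is the stated p.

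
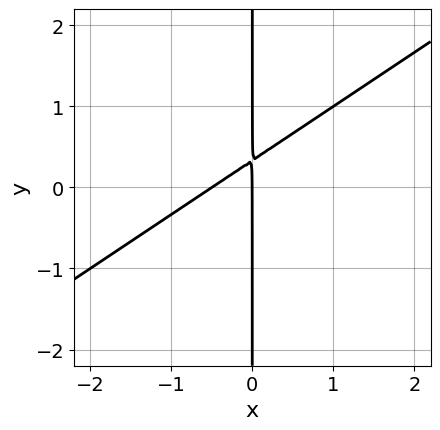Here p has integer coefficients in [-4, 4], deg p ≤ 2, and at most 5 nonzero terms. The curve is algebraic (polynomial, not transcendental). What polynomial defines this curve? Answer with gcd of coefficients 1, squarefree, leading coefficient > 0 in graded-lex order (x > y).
2*x^2 - 3*x*y + x

1. Degree: no degree-1 curve has this shape, so deg p = 2.
2. Checking where it meets the axes: one x-axis crossing is at x = 0; every point of the y-axis in the box is on the curve.
3. Assembling these constraints gives the stated polynomial.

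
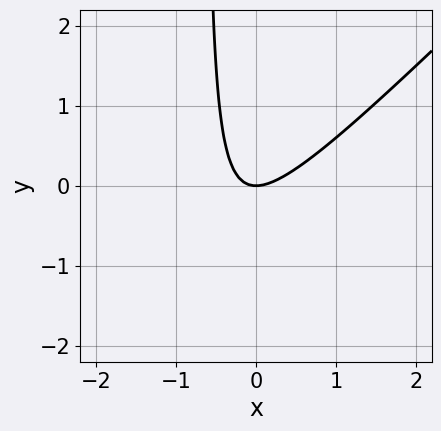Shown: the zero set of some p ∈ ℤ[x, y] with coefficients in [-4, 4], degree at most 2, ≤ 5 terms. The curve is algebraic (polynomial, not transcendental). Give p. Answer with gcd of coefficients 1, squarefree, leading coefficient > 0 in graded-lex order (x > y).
3*x^2 - 3*x*y - 2*y

1. Degree: no degree-1 curve has this shape, so deg p = 2.
2. From the visible intercepts: it meets the x-axis at x = 0 (among the integer gridlines); one y-axis crossing is at y = 0.
3. Putting this together gives p.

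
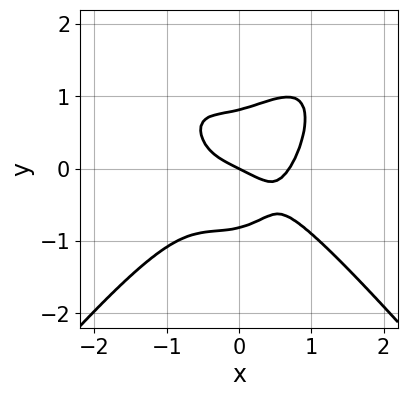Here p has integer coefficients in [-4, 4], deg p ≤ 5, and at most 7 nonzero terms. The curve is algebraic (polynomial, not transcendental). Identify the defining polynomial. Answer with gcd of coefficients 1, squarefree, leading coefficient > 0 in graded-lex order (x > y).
Degree: no degree-3 curve has this shape, so deg p = 4.
Checking where it meets the axes: one x-axis crossing is at x = 0; one y-axis crossing is at y = 0.
Assembling these constraints gives the stated polynomial.

3*x^4 - 2*x^2*y^2 + 3*y^3 - x - 2*y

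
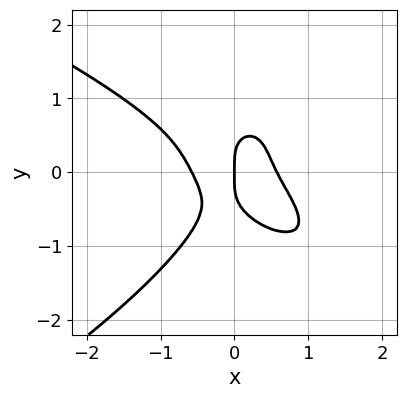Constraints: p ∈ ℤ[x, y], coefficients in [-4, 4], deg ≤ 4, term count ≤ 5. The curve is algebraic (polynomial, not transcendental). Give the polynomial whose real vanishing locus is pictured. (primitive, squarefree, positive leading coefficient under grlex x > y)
2*y^4 + 3*x^3 + 3*x^2*y - x

First, degree: no degree-3 curve has this shape, so deg p = 4.
Then, against the integer gridlines: it meets the y-axis at y = 0 (among the integer gridlines); it crosses the x-axis at the gridline x = 0.
Finally, assembling these constraints gives the stated polynomial.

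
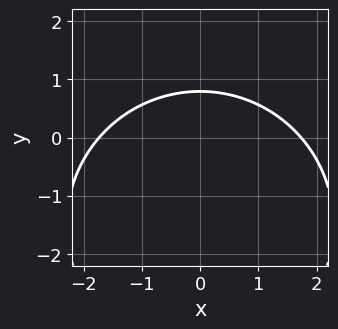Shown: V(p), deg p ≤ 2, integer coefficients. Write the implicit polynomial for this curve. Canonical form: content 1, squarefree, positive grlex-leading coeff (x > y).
1. deg p = 2. No degree-1 curve has this shape.
2. Symmetries: mirror symmetry x ↦ −x ⇒ only even powers of x.
3. These observations pin down the coefficients.

x^2 + y^2 + 3*y - 3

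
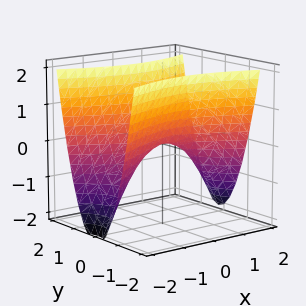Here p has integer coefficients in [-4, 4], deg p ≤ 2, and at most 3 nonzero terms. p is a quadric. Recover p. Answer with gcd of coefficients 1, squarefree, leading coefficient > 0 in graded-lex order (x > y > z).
x^2 - 3*y^2 + 2*z

1. Degree: a saddle surface; a quadric, so deg p = 2.
2. Symmetries: mirror symmetry y ↦ −y ⇒ only even powers of y; the x ↦ −x reflection is a symmetry, so x appears only in even powers.
3. Against the integer gridlines: it crosses the x-axis at the gridline x = 0; it crosses the y-axis at the gridline y = 0.
4. These observations pin down the coefficients.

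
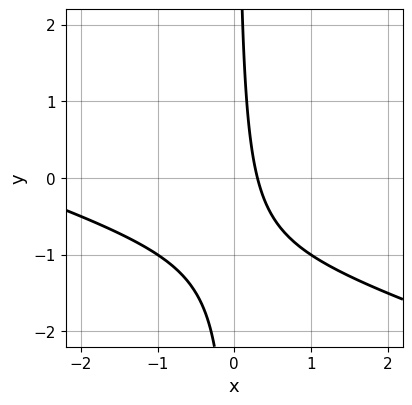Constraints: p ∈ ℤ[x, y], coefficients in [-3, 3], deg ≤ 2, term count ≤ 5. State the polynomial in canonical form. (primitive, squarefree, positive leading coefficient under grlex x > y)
x^2 + 3*x*y + 3*x - 1

Degree: no degree-1 curve has this shape, so deg p = 2.
From the visible intercepts: it misses every integer gridline on the y-axis.
Assembling these constraints gives the stated polynomial.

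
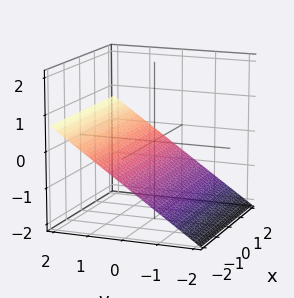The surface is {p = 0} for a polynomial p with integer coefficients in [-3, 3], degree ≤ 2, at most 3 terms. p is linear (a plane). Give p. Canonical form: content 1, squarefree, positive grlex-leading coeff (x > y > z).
2*y - 3*z - 2

1. Degree: every cross-section is a straight line — this is a plane, so deg p = 1.
2. Observable constraints: no x-intercept at any integer in the box; one y-axis crossing is at y = 1.
3. These observations pin down the coefficients.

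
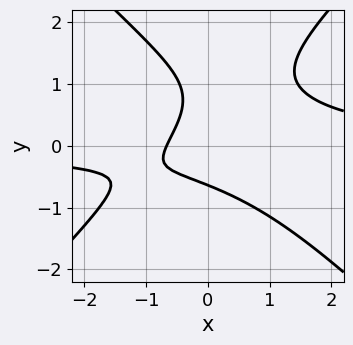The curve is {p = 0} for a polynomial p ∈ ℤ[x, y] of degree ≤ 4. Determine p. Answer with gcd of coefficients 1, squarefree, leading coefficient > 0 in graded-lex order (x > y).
1. deg p = 3. No degree-2 curve has this shape.
2. Matching integer coefficients to the picture gives p.

3*x^2*y - 3*y^3 + 3*y^2 - 3*x - 2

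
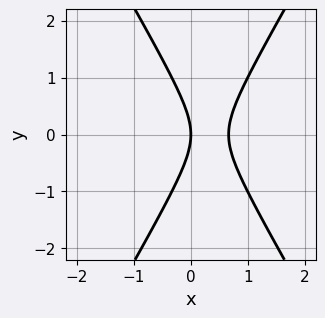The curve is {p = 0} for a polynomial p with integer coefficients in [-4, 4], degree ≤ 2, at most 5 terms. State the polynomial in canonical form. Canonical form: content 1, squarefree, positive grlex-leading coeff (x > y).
First, the degree is 2 — a generic line meets the curve in up to 2 points.
Next, symmetries: mirror symmetry y ↦ −y ⇒ only even powers of y.
Then, observable constraints: one x-axis crossing is at x = 0; it crosses the y-axis at the gridline y = 0.
Finally, fitting integer coefficients to these (and the overall shape) gives p.

3*x^2 - y^2 - 2*x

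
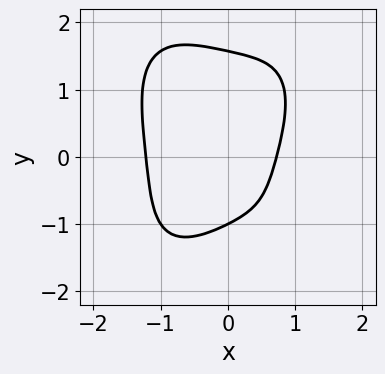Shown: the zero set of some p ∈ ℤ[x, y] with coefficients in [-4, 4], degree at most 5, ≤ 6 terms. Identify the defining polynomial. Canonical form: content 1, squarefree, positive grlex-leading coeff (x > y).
1. deg p = 4.
2. Observable constraints: it meets the y-axis at y = -1 (among the integer gridlines).
3. Fitting integer coefficients to these (and the overall shape) gives p.

3*x^4 + y^4 + 3*x - 2*y - 3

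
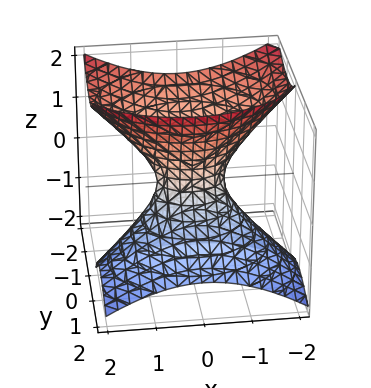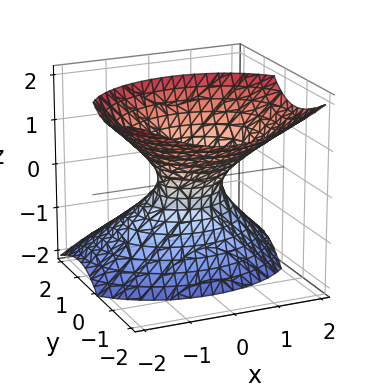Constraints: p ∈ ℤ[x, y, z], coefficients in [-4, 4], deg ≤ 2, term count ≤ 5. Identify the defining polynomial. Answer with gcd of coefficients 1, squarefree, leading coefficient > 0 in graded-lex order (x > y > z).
2*x^2 + 3*y^2 + 3*y*z - 2*z^2 - 1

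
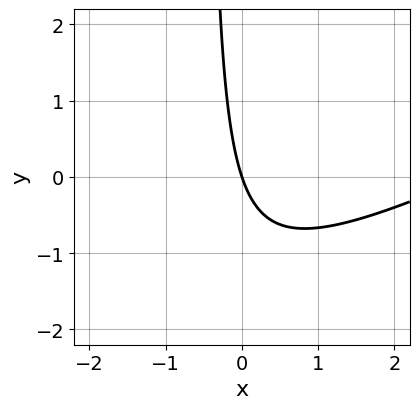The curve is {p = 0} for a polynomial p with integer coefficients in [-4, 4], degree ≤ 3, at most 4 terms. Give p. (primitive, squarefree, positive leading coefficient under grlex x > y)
x^2 - 2*x*y - 3*x - y

(a) Degree: a generic line meets the curve in up to 2 points, so deg p = 2.
(b) Checking where it meets the axes: one x-axis crossing is at x = 0; one y-axis crossing is at y = 0.
(c) Assembling these constraints gives the stated polynomial.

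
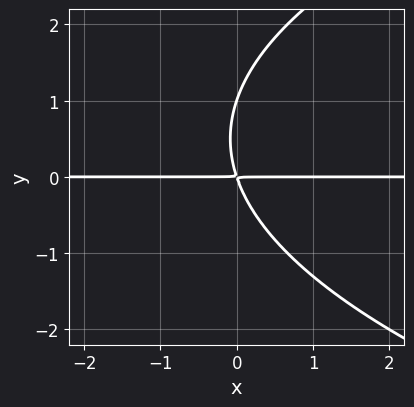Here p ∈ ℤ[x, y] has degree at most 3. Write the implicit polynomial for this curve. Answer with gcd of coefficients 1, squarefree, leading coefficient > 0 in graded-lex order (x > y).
y^3 - 3*x*y - y^2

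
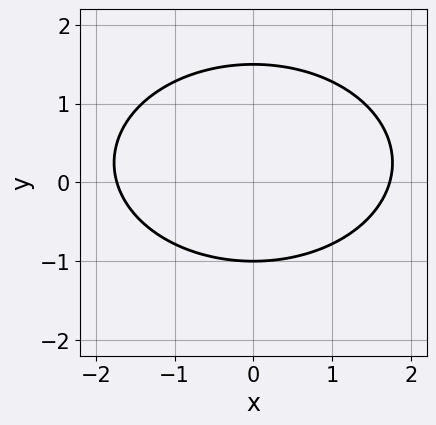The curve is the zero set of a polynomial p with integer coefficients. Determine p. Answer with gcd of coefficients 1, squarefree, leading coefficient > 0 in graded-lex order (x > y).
x^2 + 2*y^2 - y - 3

(a) The degree is 2 — the shape is more complex than any degree-1 curve.
(b) Symmetries: it's symmetric under x → −x, forcing even powers of x.
(c) From the axis intercepts and sections: it meets the y-axis at y = -1 (among the integer gridlines).
(d) These observations pin down the coefficients.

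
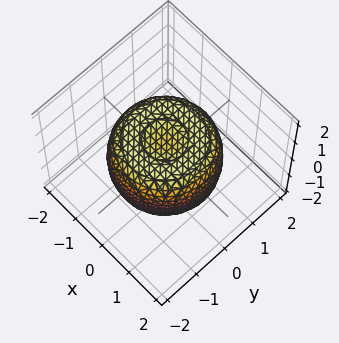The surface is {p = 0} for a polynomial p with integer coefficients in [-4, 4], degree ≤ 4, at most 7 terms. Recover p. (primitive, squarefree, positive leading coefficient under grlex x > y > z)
Degree: the shape is more complex than any degree-3 surface, so deg p = 4.
By symmetry, every cross-section ⟂ z is a circle, so x, y appear only via x² + y².
From the axis intercepts and sections: a circular section at z = -1 has radius between 0 and 1.
Assembling these constraints gives the stated polynomial.

2*x^4 + 4*x^2*y^2 + 2*y^4 - 3*x^2 - 3*y^2 + 3*z^2 - 2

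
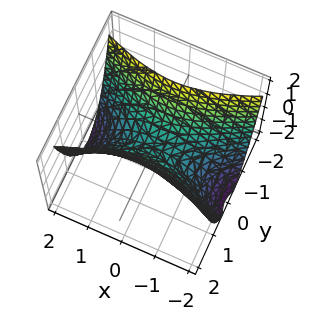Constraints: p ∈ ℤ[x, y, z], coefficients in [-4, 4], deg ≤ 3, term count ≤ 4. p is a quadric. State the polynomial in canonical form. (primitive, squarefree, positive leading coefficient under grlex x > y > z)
x^2 - 3*y^2 + 2*z

First, deg p = 2.
Next, symmetries: it's symmetric under y → −y, forcing even powers of y; mirror symmetry x ↦ −x ⇒ only even powers of x.
Then, observable constraints: it meets the z-axis at z = 0 (among the integer gridlines); it meets the x-axis at x = 0 (among the integer gridlines); it meets the y-axis at y = 0 (among the integer gridlines).
Finally, matching integer coefficients to the picture gives p.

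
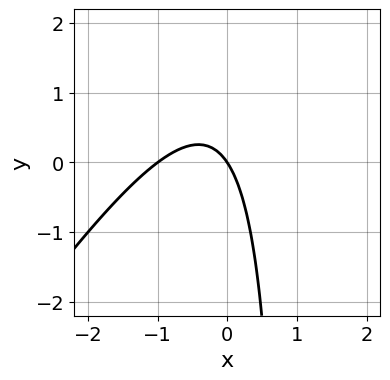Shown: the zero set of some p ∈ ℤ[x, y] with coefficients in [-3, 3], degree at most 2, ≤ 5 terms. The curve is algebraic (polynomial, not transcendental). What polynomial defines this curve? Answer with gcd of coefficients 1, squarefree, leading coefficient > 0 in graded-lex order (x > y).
(a) deg p = 2. No degree-1 curve has this shape.
(b) From the visible intercepts: one y-axis crossing is at y = 0; the x-axis gridline crossings are at x ∈ {-1, 0}.
(c) Fitting integer coefficients to these (and the overall shape) gives p.

3*x^2 - 2*x*y + 3*x + 2*y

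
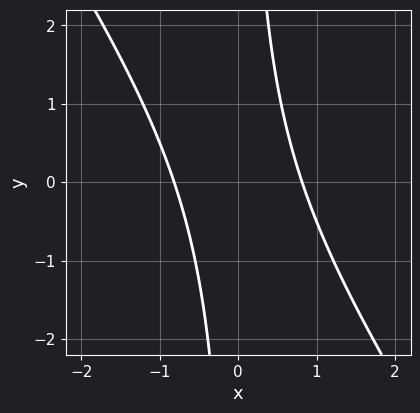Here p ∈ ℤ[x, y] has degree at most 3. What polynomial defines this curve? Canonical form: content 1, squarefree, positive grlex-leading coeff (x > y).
1. The degree is 2 — no degree-1 curve has this shape.
2. From the axis intercepts and sections: the curve avoids every integer y-axis point in the box.
3. The integer polynomial consistent with all of this is the stated p.

3*x^2 + 2*x*y - 2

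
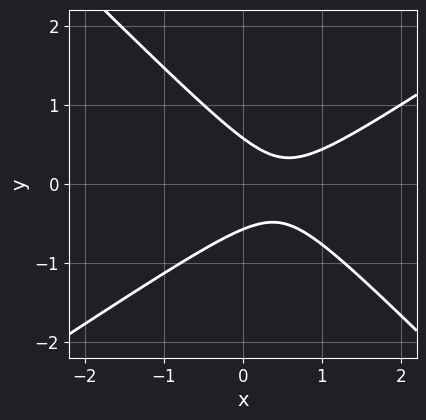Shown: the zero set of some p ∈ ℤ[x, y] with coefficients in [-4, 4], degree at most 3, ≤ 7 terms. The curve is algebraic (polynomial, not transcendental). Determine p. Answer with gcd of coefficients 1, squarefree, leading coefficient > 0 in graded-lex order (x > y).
deg p = 2. The shape is more complex than any degree-1 curve.
Observable constraints: the curve avoids every integer x-axis point in the box.
Solving for integer coefficients yields p as stated.

2*x^2 - x*y - 3*y^2 - 2*x + 1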